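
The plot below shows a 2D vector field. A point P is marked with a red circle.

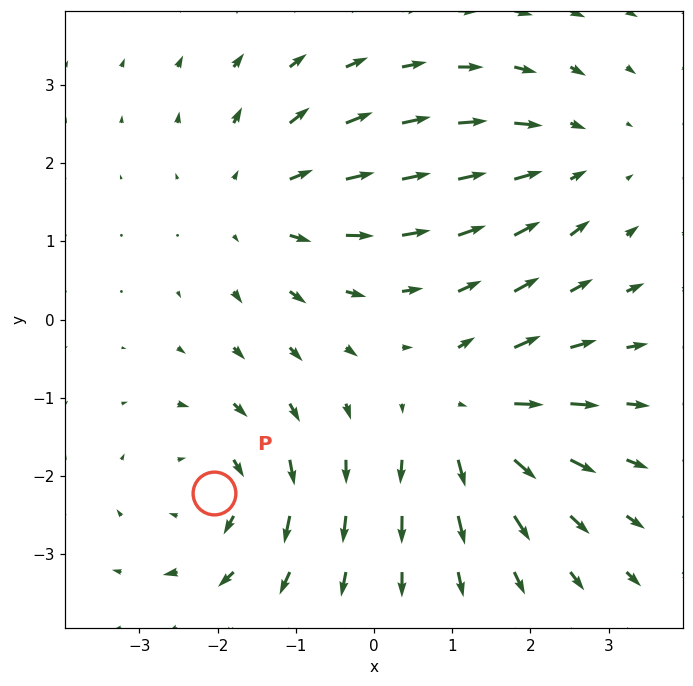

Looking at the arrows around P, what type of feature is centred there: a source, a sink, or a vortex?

At P (-2.0, -2.2) the arrows circulate clockwise. Divergence ≈0, curl about -4 — near-zero divergence with nonzero curl is a vortex.

vortex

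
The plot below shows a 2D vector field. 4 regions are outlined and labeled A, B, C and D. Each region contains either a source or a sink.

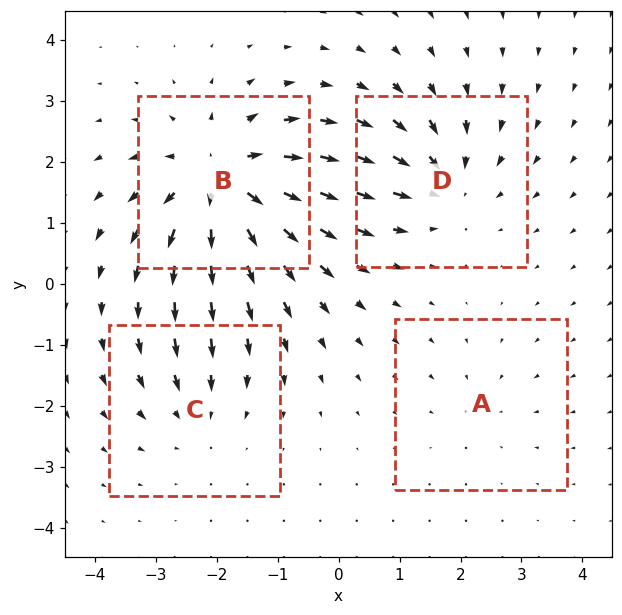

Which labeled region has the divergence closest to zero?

Divergence at each region's feature centre — A: about -2, B: about +7, C: about -3, D: about -5. Region A is closest to zero.

A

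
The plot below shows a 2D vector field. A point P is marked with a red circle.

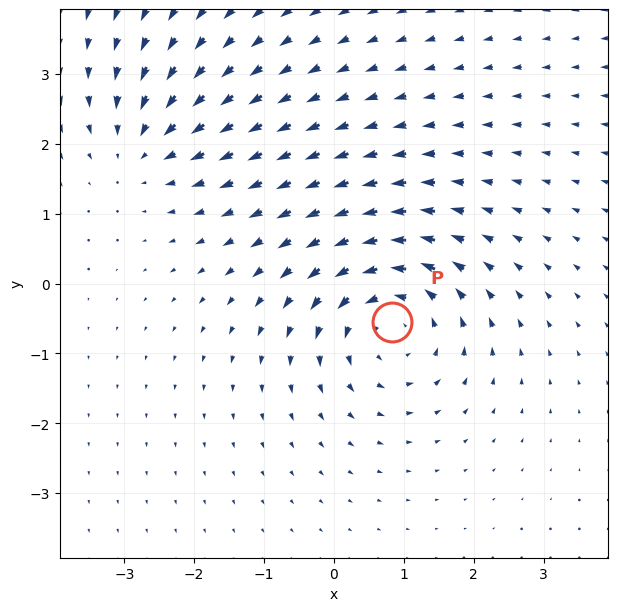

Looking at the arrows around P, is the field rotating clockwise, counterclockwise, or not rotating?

Near P at (0.8, -0.5) the arrows circulate counterclockwise. The curl (z-component) there is about +5; positive curl means counterclockwise rotation.

counterclockwise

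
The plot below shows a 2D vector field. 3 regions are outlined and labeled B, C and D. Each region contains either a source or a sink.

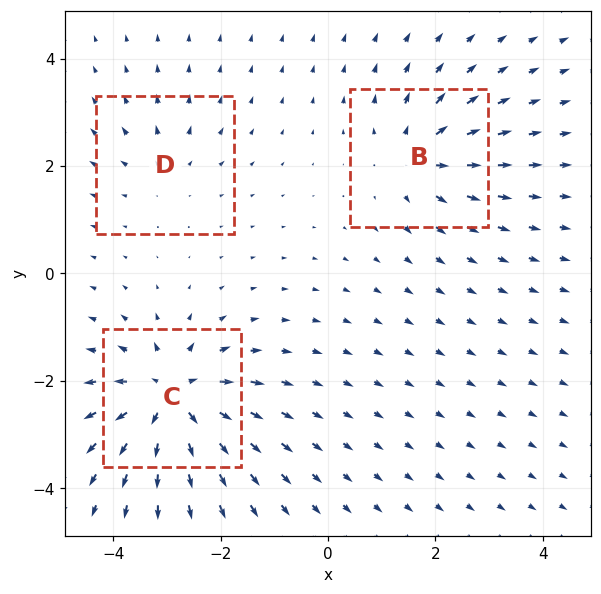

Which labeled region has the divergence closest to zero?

D

Divergence at each region's feature centre — B: about +4, C: about +6, D: about +2. Region D is closest to zero.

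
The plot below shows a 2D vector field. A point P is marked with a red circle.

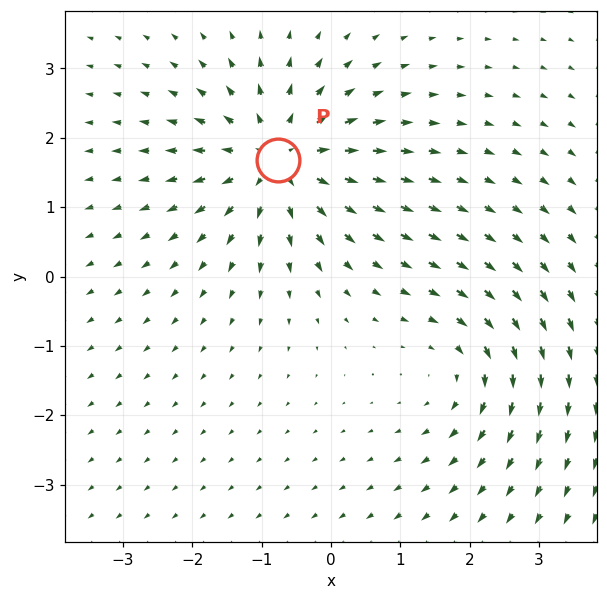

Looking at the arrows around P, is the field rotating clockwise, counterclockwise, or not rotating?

Near P at (-0.8, 1.7) the arrows show no circulation. The curl there is ≈0.

not rotating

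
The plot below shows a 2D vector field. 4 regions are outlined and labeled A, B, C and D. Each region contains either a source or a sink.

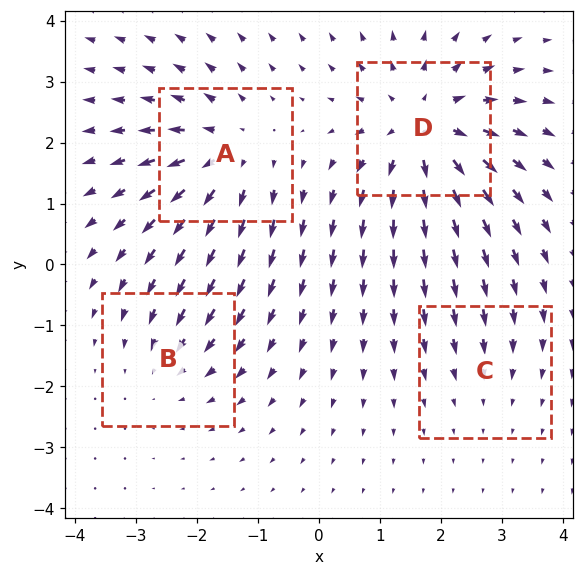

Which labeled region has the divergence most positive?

D

Divergence at each region's feature centre — A: about +5, B: about -3, C: about -2, D: about +6. Region D is most positive.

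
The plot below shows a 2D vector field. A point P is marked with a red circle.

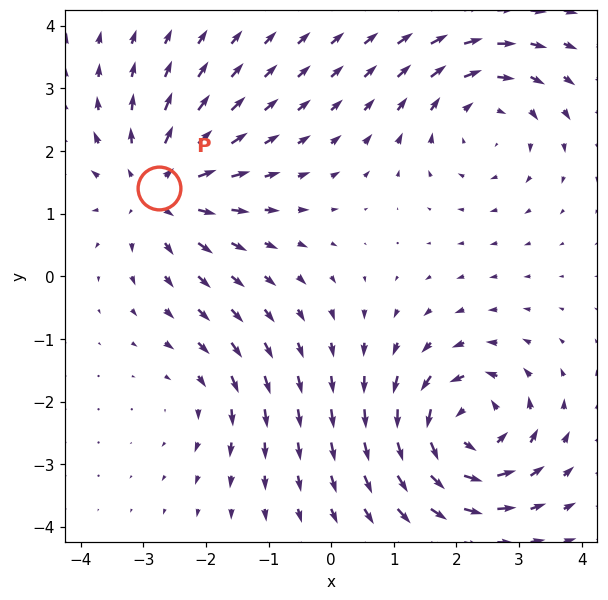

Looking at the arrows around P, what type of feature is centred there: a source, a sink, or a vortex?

At P (-2.8, 1.4) the arrows spread outward. Divergence about +4, curl ≈0 — positive divergence with near-zero curl is a source.

source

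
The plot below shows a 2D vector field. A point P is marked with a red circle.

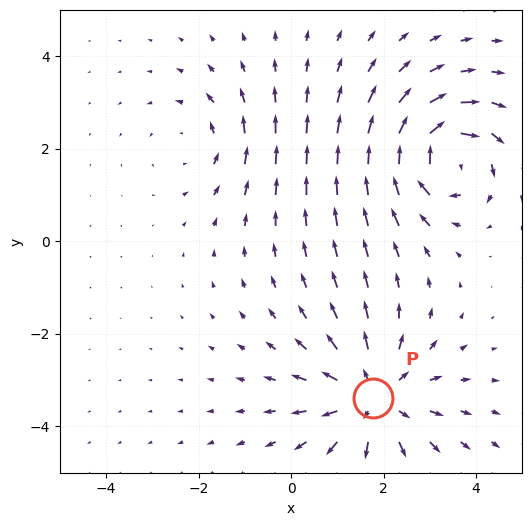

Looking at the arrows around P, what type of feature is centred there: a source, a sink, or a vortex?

At P (1.8, -3.4) the arrows spread outward. Divergence about +4, curl ≈0 — positive divergence with near-zero curl is a source.

source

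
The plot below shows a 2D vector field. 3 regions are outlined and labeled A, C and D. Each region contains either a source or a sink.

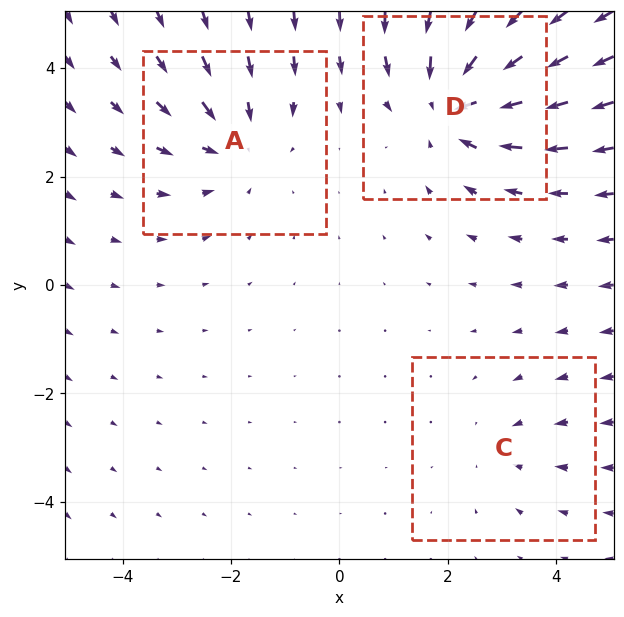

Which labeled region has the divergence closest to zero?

C

Divergence at each region's feature centre — A: about -3, C: about -2, D: about -4. Region C is closest to zero.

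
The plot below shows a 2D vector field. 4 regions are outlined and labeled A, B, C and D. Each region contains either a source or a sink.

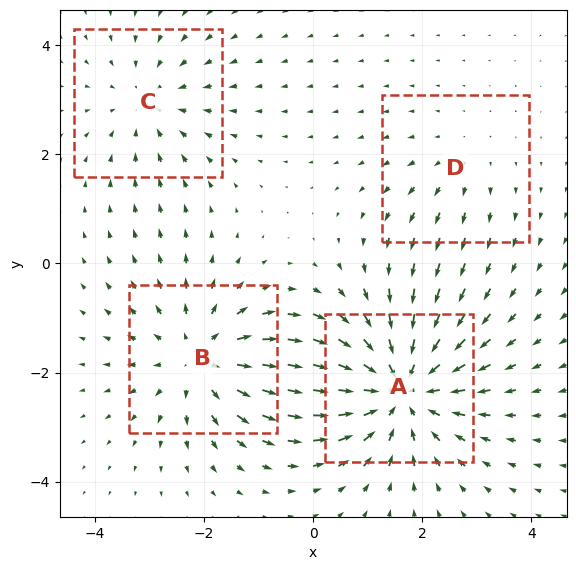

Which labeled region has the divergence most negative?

Divergence at each region's feature centre — A: about -5, B: about +4, C: about -3, D: about +2. Region A is most negative.

A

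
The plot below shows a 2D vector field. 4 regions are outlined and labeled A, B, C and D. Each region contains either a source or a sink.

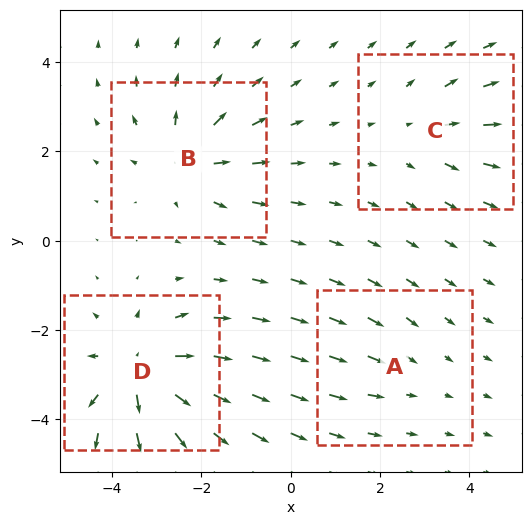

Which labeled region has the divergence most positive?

D

Divergence at each region's feature centre — A: about -2, B: about +5, C: about +3, D: about +7. Region D is most positive.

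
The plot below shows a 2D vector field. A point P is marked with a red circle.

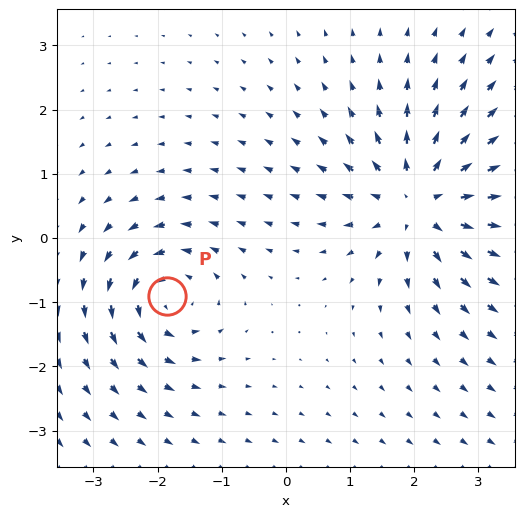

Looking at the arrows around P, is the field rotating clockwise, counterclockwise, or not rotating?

Near P at (-1.9, -0.9) the arrows circulate counterclockwise. The curl (z-component) there is about +4; positive curl means counterclockwise rotation.

counterclockwise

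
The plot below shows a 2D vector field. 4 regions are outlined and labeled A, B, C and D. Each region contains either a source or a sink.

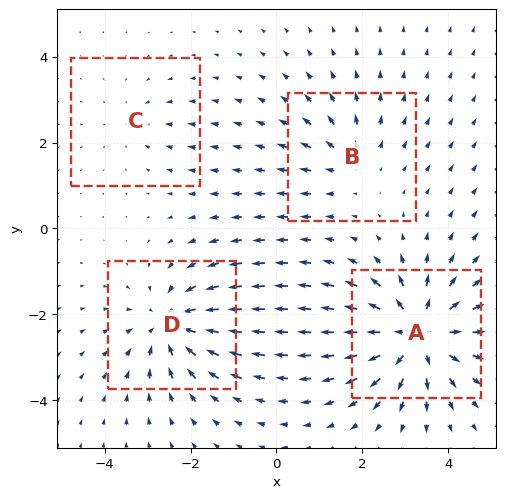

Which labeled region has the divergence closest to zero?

C

Divergence at each region's feature centre — A: about +6, B: about +3, C: about -2, D: about -5. Region C is closest to zero.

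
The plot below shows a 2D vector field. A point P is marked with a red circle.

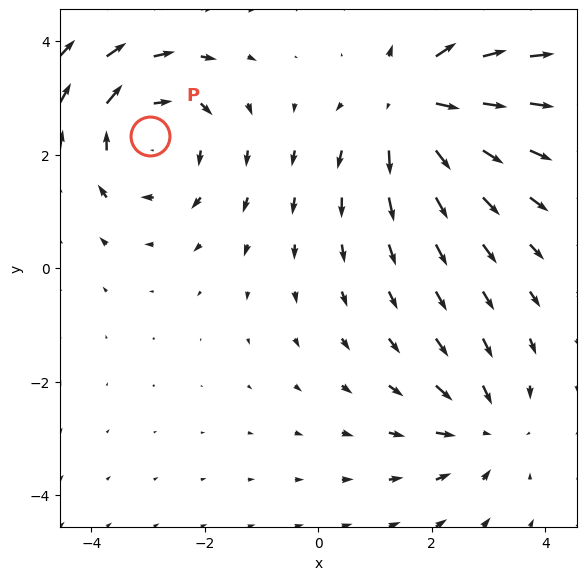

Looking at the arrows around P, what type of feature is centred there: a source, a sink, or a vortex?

vortex

At P (-3.0, 2.3) the arrows circulate clockwise. Divergence ≈0, curl about -3 — near-zero divergence with nonzero curl is a vortex.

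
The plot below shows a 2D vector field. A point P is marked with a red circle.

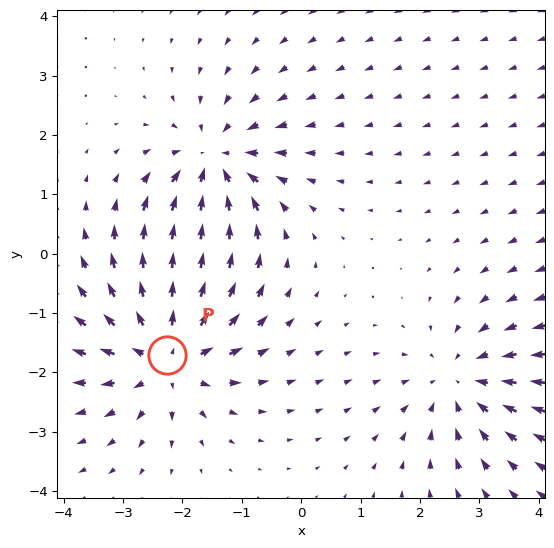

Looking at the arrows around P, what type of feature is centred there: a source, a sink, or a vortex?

At P (-2.3, -1.7) the arrows spread outward. Divergence about +5, curl ≈0 — positive divergence with near-zero curl is a source.

source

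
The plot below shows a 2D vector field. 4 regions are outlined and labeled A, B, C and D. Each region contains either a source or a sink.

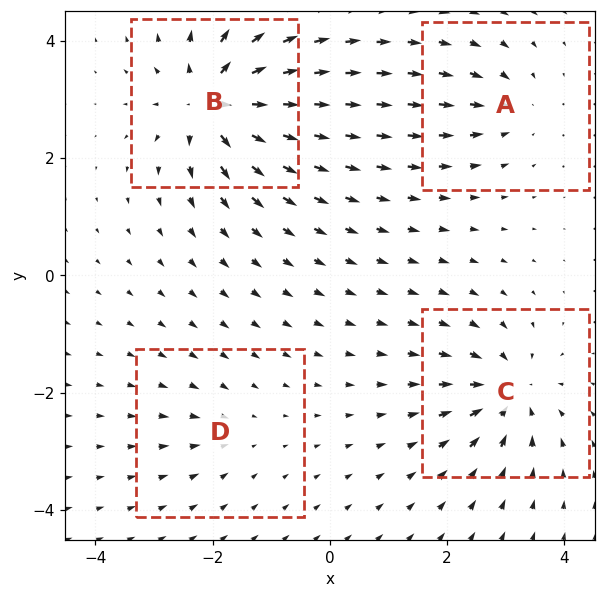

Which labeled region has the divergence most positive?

B

Divergence at each region's feature centre — A: about -4, B: about +9, C: about -6, D: about -3. Region B is most positive.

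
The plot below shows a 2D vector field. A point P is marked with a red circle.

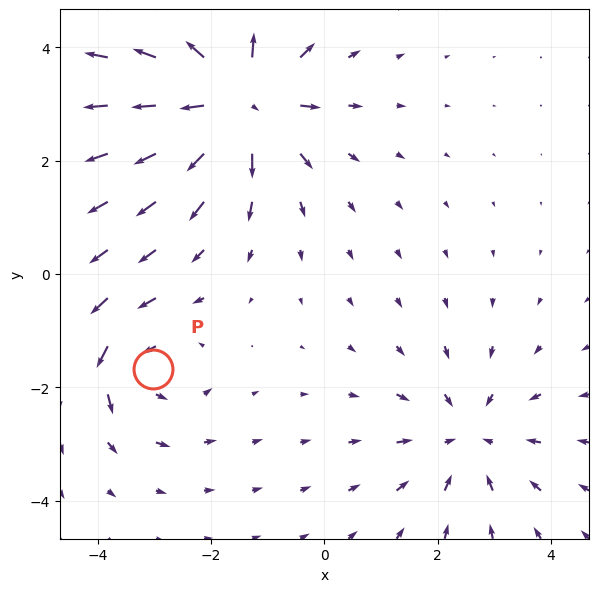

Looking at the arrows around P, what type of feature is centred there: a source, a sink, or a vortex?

vortex

At P (-3.0, -1.7) the arrows circulate counterclockwise. Divergence ≈0, curl about +3 — near-zero divergence with nonzero curl is a vortex.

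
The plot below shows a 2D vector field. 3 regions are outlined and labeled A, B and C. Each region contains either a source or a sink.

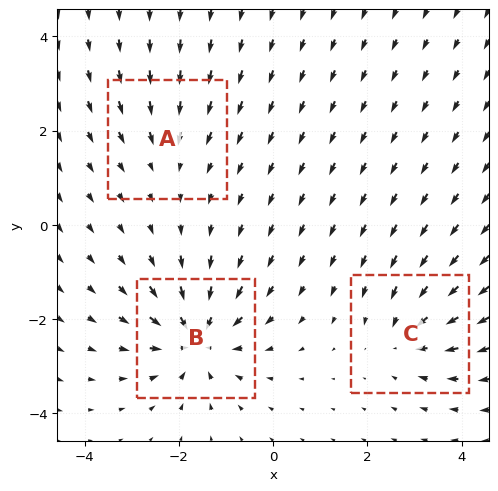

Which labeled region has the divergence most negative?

B

Divergence at each region's feature centre — A: about -2, B: about -5, C: about -3. Region B is most negative.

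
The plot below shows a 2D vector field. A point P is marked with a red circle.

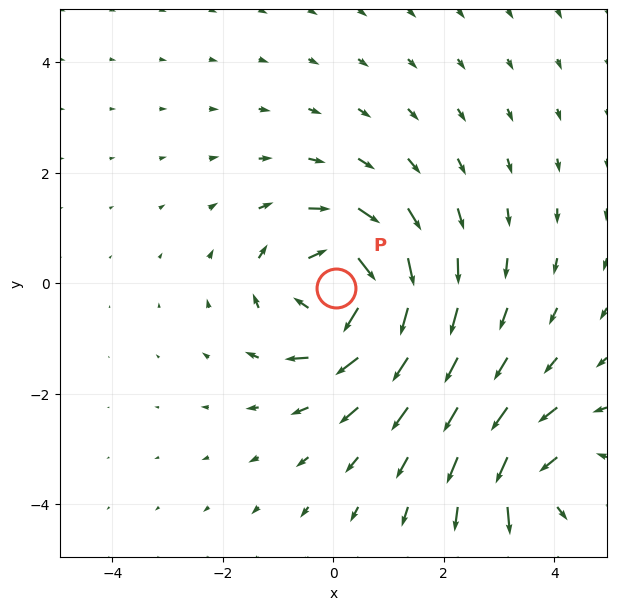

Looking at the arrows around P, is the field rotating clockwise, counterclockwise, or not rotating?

clockwise

Near P at (0.0, -0.1) the arrows circulate clockwise. The curl (z-component) there is about -6; negative curl means clockwise rotation.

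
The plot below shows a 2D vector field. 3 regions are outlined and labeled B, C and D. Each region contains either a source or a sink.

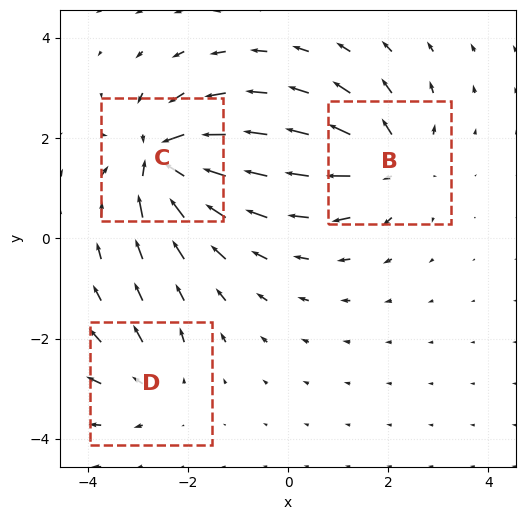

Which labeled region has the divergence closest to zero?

D

Divergence at each region's feature centre — B: about +4, C: about -6, D: about +3. Region D is closest to zero.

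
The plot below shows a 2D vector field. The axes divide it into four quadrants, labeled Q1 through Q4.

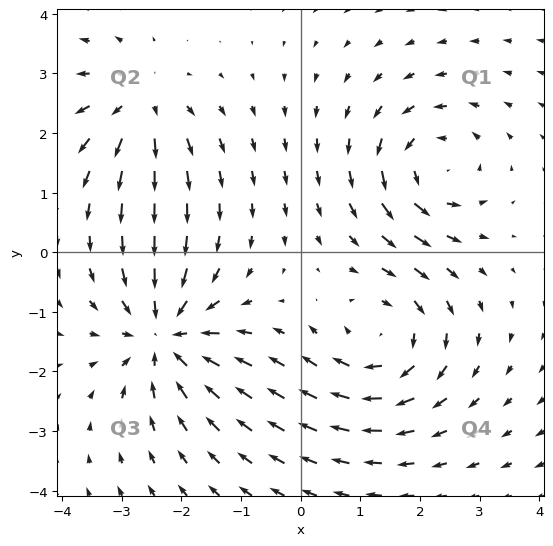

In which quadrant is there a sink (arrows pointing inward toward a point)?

The sink sits at approximately (-2.3, -1.4), which lies in quadrant Q3. The divergence there is about -5, negative as expected for a sink.

Q3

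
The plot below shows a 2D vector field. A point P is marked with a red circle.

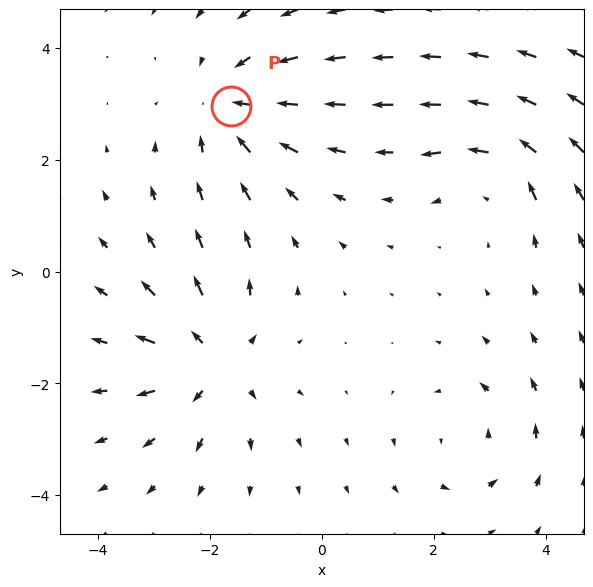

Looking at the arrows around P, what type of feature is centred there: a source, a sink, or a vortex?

At P (-1.6, 3.0) the arrows converge inward. Divergence about -4, curl ≈0 — negative divergence with near-zero curl is a sink.

sink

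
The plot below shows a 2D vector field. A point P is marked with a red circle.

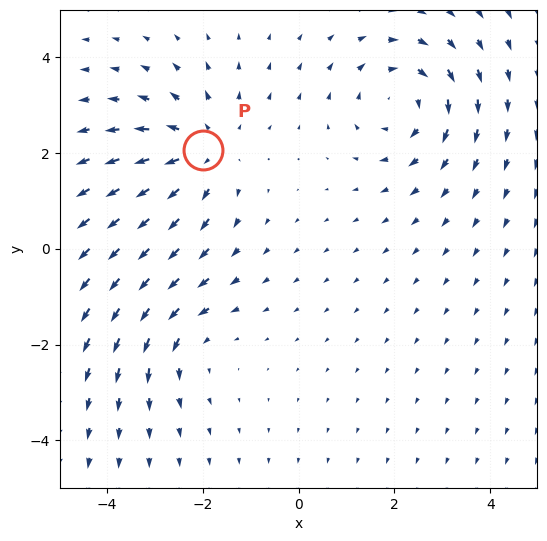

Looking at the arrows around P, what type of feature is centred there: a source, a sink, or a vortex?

At P (-2.0, 2.1) the arrows spread outward. Divergence about +3, curl ≈0 — positive divergence with near-zero curl is a source.

source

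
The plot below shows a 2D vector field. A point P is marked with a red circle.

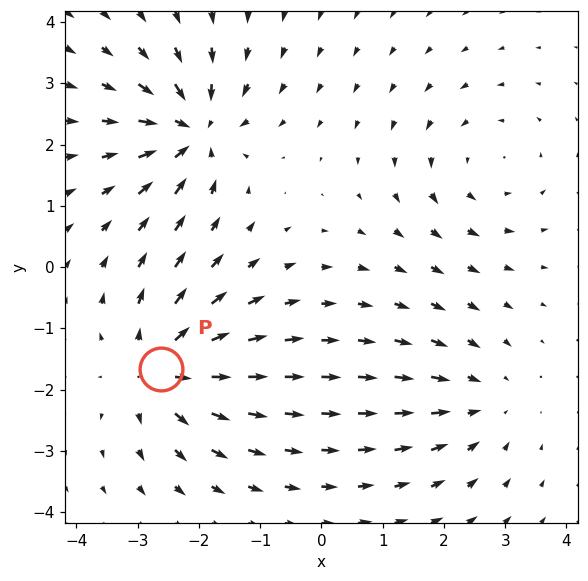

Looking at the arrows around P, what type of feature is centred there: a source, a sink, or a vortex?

source

At P (-2.6, -1.7) the arrows spread outward. Divergence about +5, curl ≈0 — positive divergence with near-zero curl is a source.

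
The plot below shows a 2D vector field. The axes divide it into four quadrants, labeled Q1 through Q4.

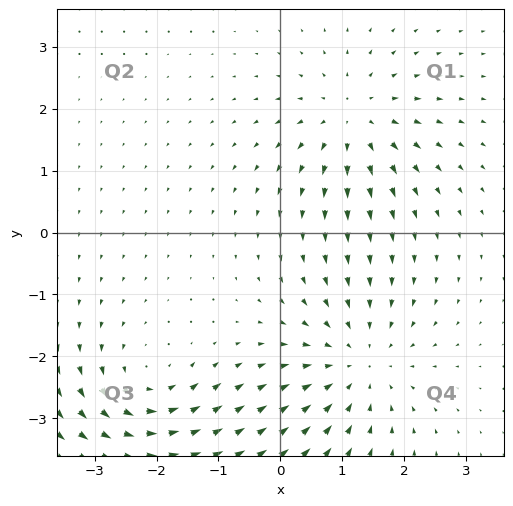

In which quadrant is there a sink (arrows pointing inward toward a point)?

The sink sits at approximately (1.3, -2.1), which lies in quadrant Q4. The divergence there is about -4, negative as expected for a sink.

Q4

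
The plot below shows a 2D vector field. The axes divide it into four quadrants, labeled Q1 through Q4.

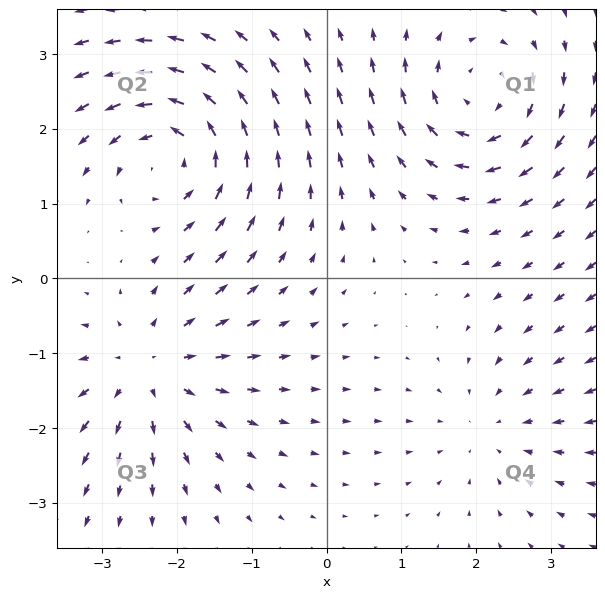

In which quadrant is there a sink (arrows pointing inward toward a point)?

The sink sits at approximately (2.2, -2.0), which lies in quadrant Q4. The divergence there is about -3, negative as expected for a sink.

Q4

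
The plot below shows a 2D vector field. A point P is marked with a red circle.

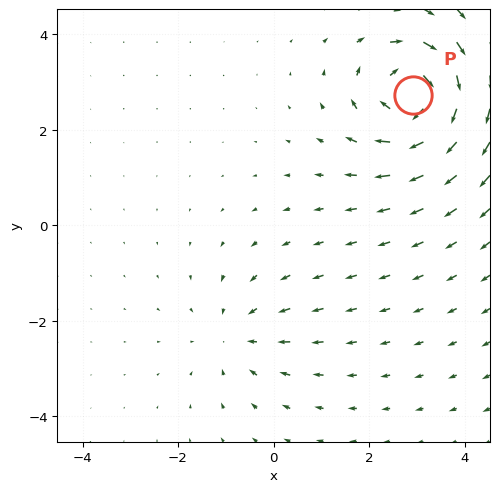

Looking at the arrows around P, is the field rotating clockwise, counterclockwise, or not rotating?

Near P at (2.9, 2.7) the arrows circulate clockwise. The curl (z-component) there is about -6; negative curl means clockwise rotation.

clockwise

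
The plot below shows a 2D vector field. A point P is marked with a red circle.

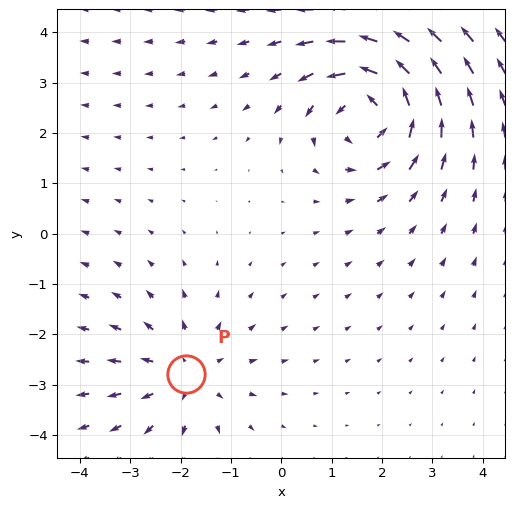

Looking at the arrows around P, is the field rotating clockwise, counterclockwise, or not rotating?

Near P at (-1.9, -2.8) the arrows show no circulation. The curl there is ≈0.

not rotating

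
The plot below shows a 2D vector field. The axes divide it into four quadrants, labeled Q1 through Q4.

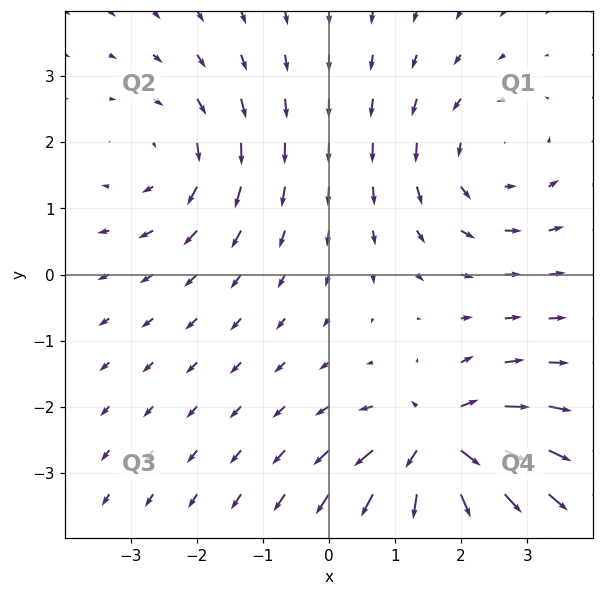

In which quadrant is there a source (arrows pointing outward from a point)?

The source sits at approximately (1.7, -2.6), which lies in quadrant Q4. The divergence there is about +6, positive as expected for a source.

Q4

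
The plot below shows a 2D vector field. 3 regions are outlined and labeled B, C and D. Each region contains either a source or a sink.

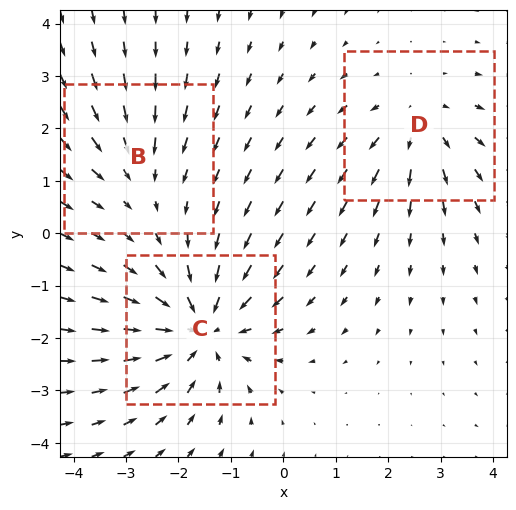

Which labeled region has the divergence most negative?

C

Divergence at each region's feature centre — B: about -2, C: about -4, D: about +3. Region C is most negative.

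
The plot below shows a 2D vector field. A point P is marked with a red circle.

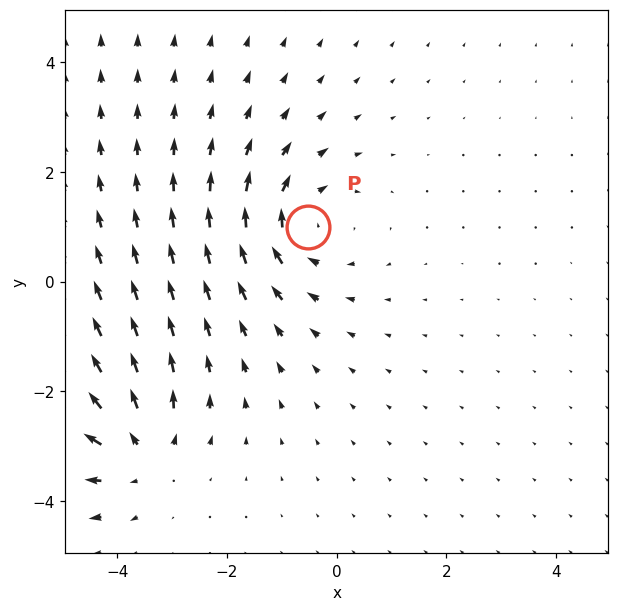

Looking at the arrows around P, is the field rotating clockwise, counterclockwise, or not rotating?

Near P at (-0.5, 1.0) the arrows circulate clockwise. The curl (z-component) there is about -4; negative curl means clockwise rotation.

clockwise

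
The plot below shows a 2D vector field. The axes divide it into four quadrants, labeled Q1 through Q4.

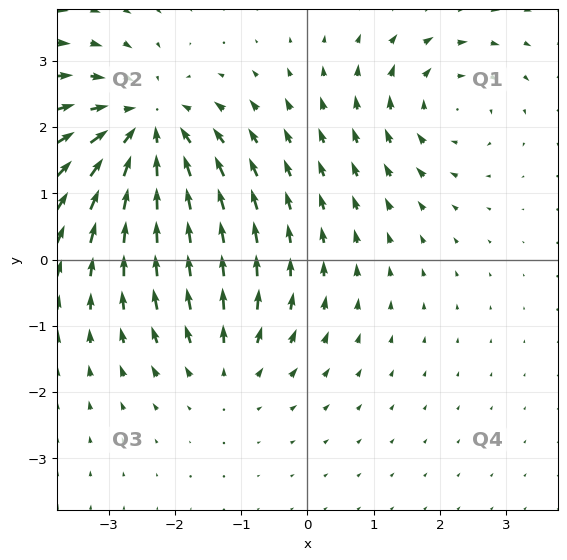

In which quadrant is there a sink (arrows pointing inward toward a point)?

The sink sits at approximately (-2.4, 2.0), which lies in quadrant Q2. The divergence there is about -4, negative as expected for a sink.

Q2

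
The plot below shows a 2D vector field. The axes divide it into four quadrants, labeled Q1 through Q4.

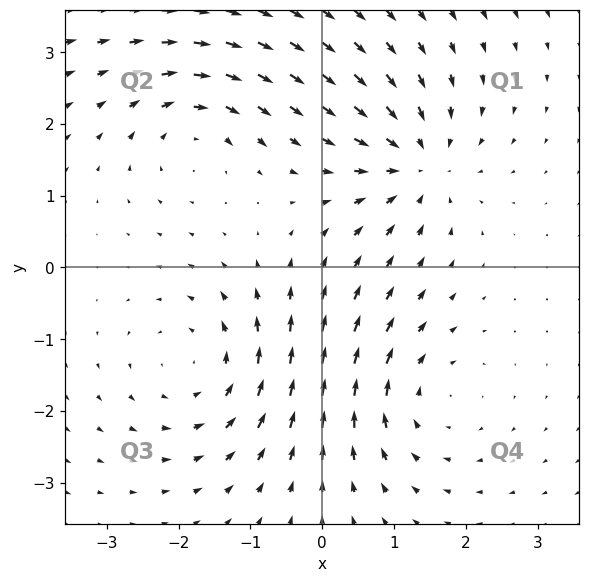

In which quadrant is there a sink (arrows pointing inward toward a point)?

Q1

The sink sits at approximately (1.3, 1.4), which lies in quadrant Q1. The divergence there is about -4, negative as expected for a sink.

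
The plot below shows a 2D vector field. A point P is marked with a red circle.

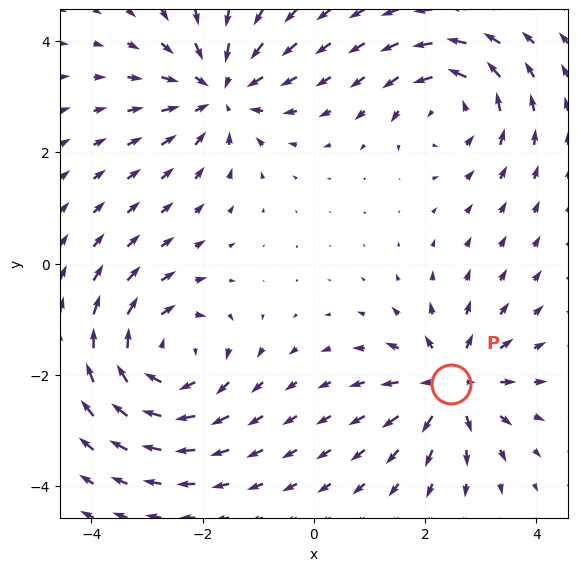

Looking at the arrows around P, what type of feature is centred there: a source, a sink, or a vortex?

At P (2.5, -2.2) the arrows spread outward. Divergence about +5, curl ≈0 — positive divergence with near-zero curl is a source.

source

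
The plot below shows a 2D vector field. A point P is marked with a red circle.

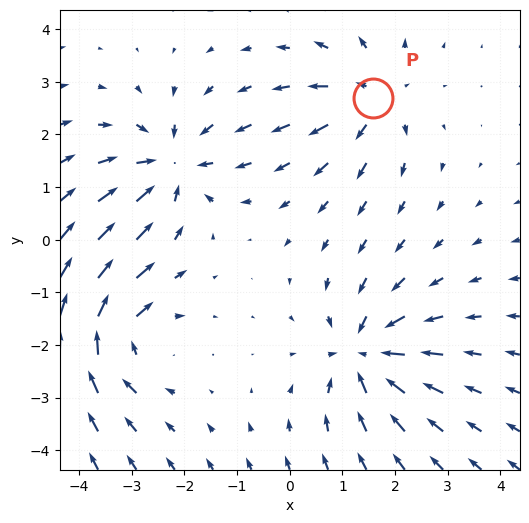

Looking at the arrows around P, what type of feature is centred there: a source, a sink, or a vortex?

At P (1.6, 2.7) the arrows spread outward. Divergence about +4, curl ≈0 — positive divergence with near-zero curl is a source.

source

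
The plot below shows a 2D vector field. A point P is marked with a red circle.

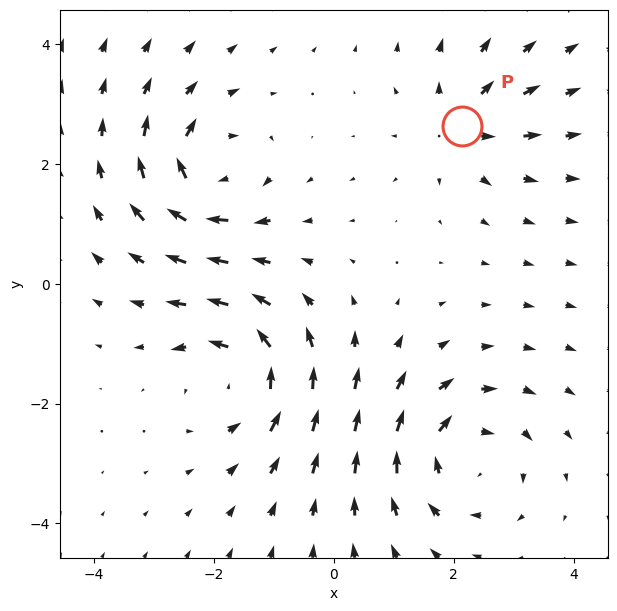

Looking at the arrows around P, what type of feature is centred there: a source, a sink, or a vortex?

At P (2.1, 2.6) the arrows spread outward. Divergence about +4, curl ≈0 — positive divergence with near-zero curl is a source.

source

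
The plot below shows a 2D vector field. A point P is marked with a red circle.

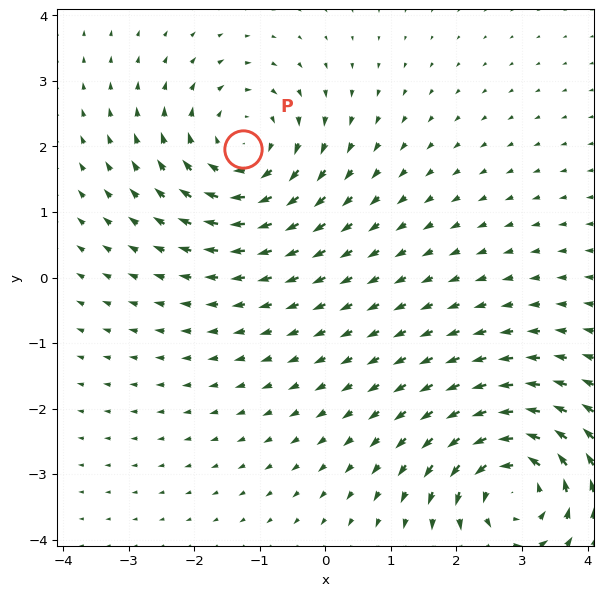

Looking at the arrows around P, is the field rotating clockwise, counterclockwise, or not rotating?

Near P at (-1.3, 2.0) the arrows circulate clockwise. The curl (z-component) there is about -4; negative curl means clockwise rotation.

clockwise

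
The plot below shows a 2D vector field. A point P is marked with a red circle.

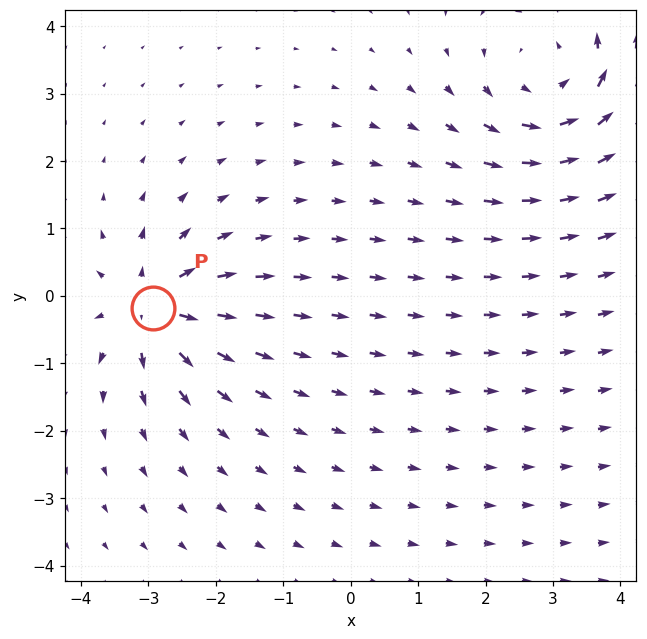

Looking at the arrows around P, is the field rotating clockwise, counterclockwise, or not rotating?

Near P at (-2.9, -0.2) the arrows show no circulation. The curl there is ≈0.

not rotating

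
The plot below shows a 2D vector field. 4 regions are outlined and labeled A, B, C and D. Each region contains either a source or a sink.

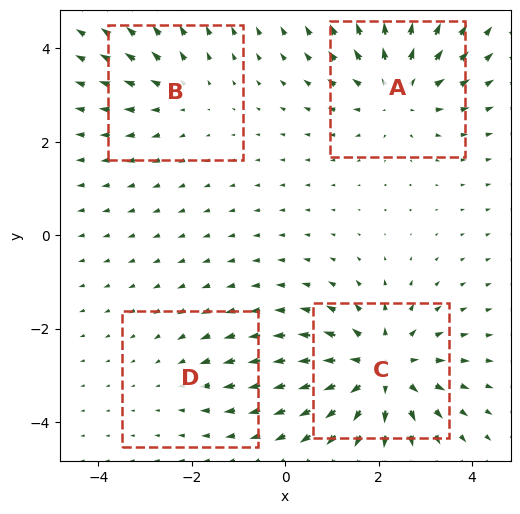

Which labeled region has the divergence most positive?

C

Divergence at each region's feature centre — A: about +5, B: about +3, C: about +6, D: about -2. Region C is most positive.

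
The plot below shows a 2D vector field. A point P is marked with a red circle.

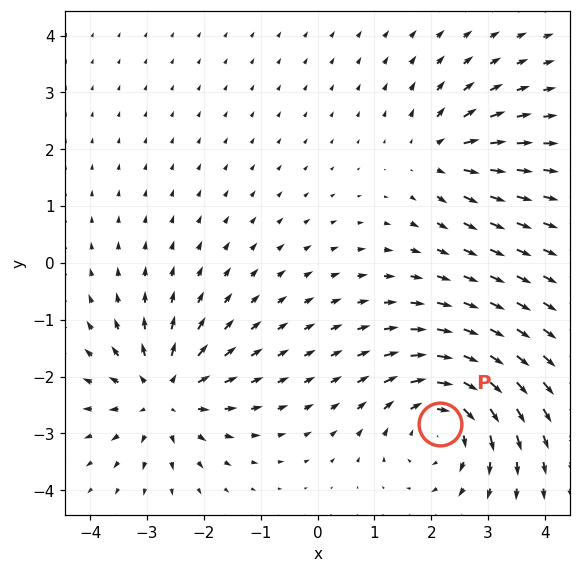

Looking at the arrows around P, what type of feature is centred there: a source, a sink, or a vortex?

vortex

At P (2.2, -2.8) the arrows circulate clockwise. Divergence ≈0, curl about -5 — near-zero divergence with nonzero curl is a vortex.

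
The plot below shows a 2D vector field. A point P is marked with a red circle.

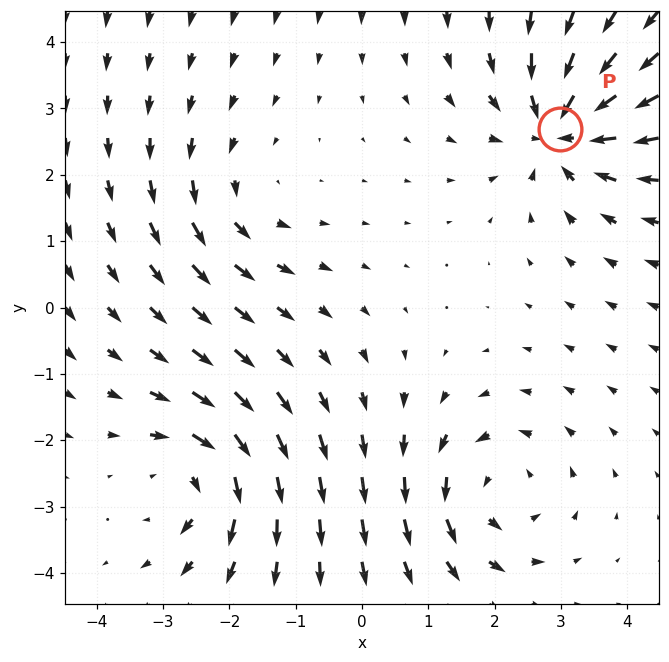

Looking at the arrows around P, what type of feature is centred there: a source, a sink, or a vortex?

sink

At P (3.0, 2.7) the arrows converge inward. Divergence about -6, curl ≈0 — negative divergence with near-zero curl is a sink.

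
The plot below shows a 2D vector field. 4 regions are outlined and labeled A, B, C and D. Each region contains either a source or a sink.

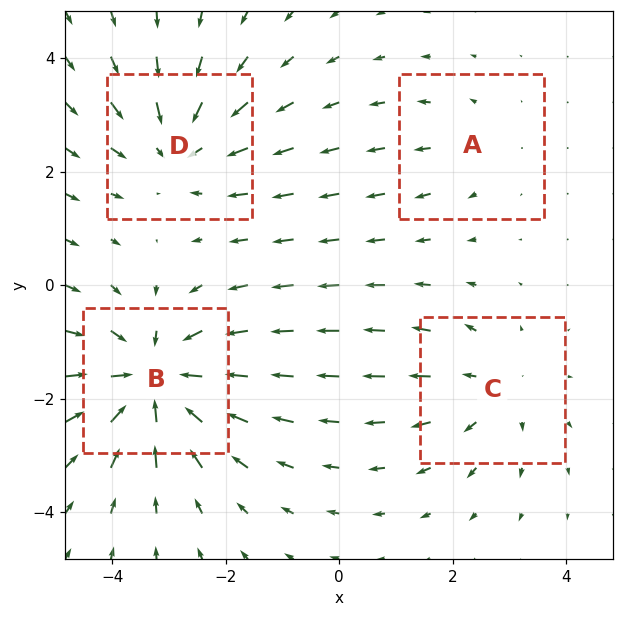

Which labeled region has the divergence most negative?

B

Divergence at each region's feature centre — A: about +2, B: about -6, C: about +3, D: about -4. Region B is most negative.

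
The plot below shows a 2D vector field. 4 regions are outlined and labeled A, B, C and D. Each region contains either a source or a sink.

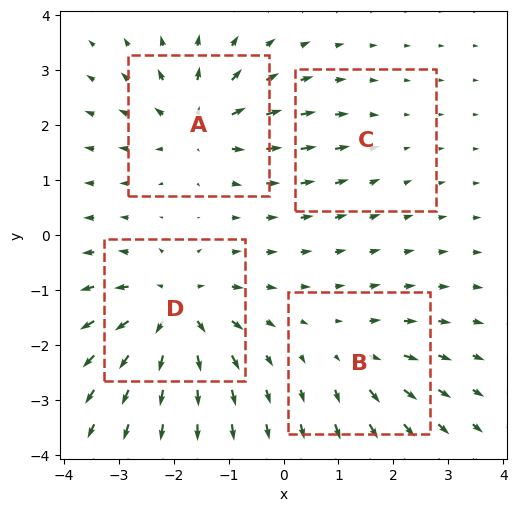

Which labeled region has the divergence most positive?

Divergence at each region's feature centre — A: about +6, B: about +4, C: about -2, D: about +7. Region D is most positive.

D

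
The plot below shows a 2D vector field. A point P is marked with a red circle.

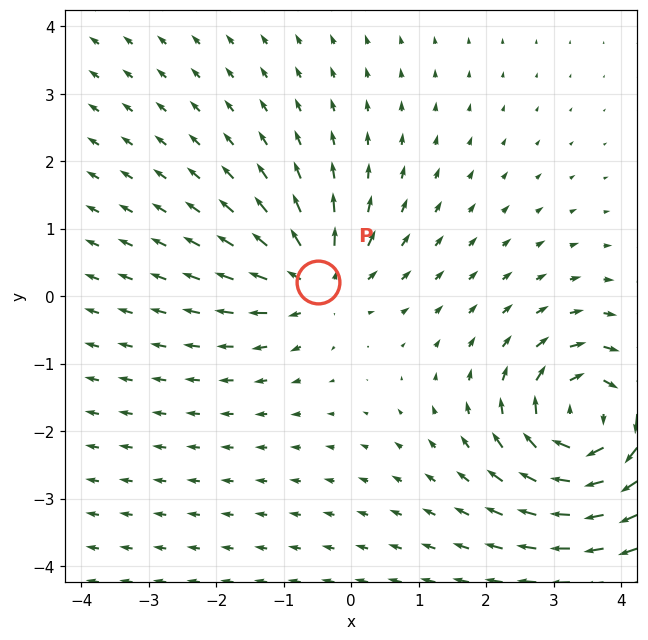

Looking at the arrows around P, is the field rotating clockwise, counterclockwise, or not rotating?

not rotating

Near P at (-0.5, 0.2) the arrows show no circulation. The curl there is ≈0.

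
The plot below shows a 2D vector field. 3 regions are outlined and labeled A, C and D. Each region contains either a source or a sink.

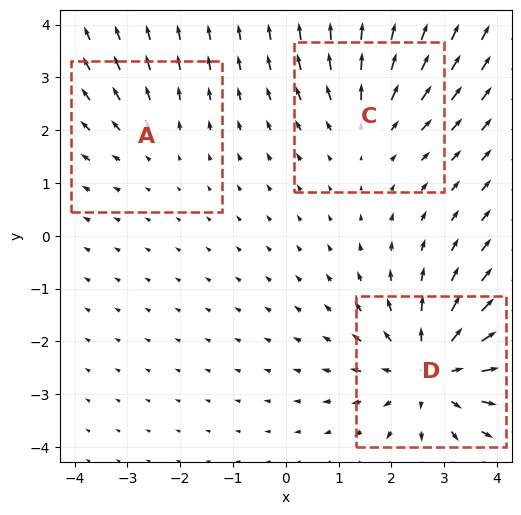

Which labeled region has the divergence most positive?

Divergence at each region's feature centre — A: about +2, C: about +3, D: about +5. Region D is most positive.

D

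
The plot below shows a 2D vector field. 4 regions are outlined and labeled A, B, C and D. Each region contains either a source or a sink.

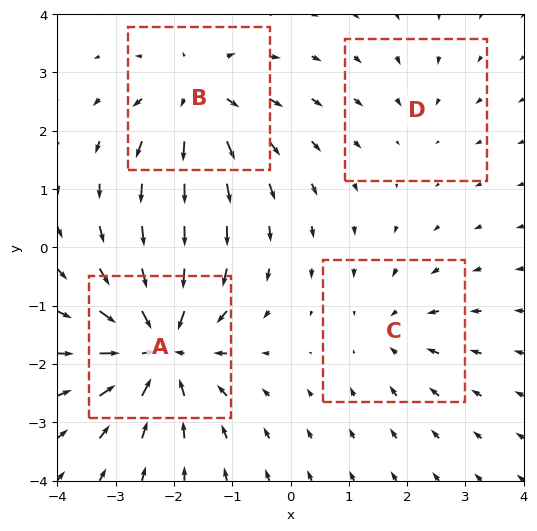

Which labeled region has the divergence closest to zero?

Divergence at each region's feature centre — A: about -8, B: about +5, C: about -3, D: about -2. Region D is closest to zero.

D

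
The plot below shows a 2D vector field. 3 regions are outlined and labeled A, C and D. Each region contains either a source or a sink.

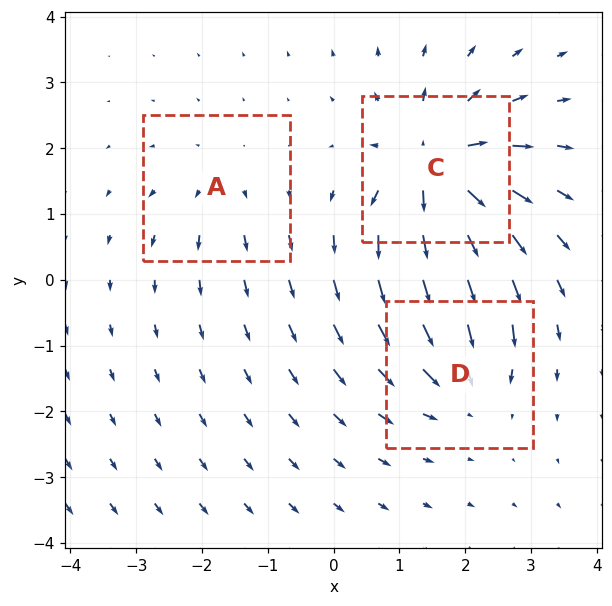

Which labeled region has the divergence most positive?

Divergence at each region's feature centre — A: about +2, C: about +6, D: about -4. Region C is most positive.

C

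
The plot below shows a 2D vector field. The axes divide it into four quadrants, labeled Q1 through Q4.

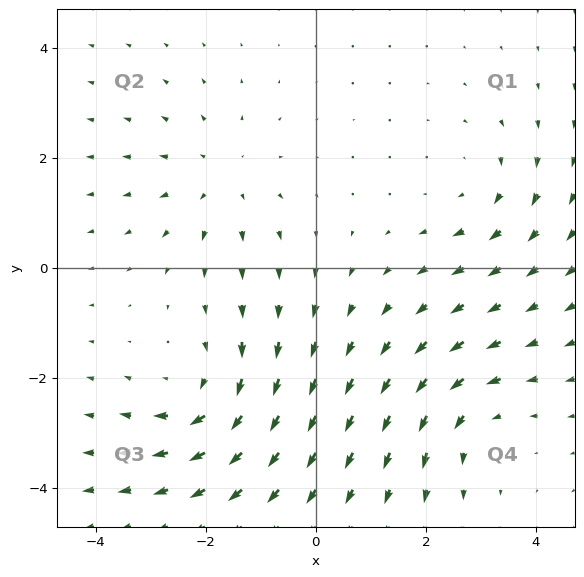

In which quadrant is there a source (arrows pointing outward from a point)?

The source sits at approximately (-1.7, 1.6), which lies in quadrant Q2. The divergence there is about +3, positive as expected for a source.

Q2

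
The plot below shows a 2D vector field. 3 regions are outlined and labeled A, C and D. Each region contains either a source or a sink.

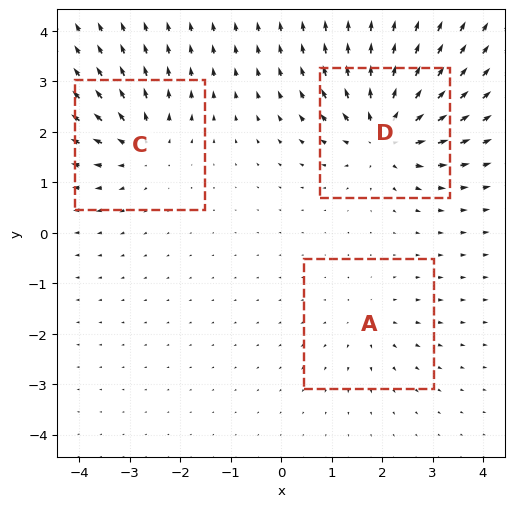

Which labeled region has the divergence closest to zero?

Divergence at each region's feature centre — A: about +2, C: about +4, D: about +6. Region A is closest to zero.

A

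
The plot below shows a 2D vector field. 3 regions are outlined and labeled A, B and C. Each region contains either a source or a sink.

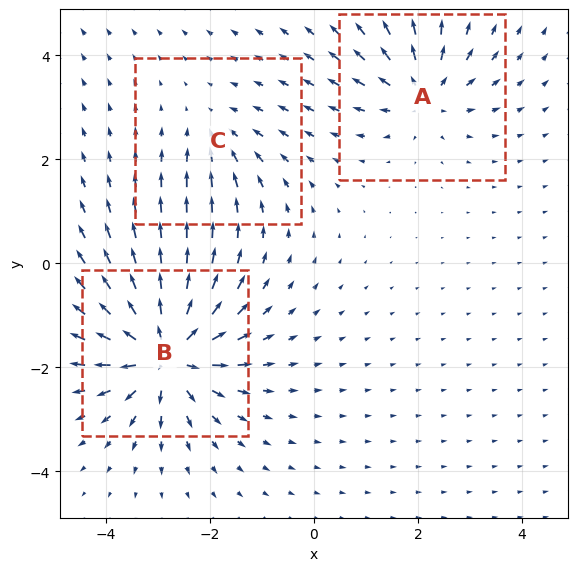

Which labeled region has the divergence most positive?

Divergence at each region's feature centre — A: about +4, B: about +7, C: about -2. Region B is most positive.

B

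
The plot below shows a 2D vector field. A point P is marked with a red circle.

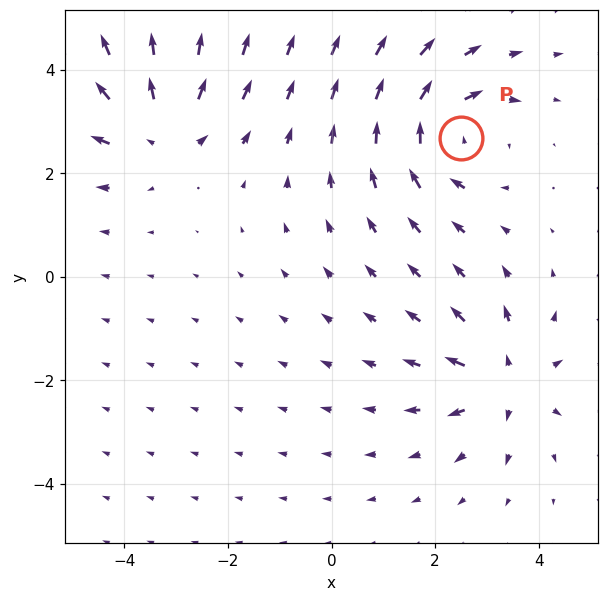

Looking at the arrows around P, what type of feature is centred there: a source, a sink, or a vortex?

vortex

At P (2.5, 2.7) the arrows circulate clockwise. Divergence ≈0, curl about -4 — near-zero divergence with nonzero curl is a vortex.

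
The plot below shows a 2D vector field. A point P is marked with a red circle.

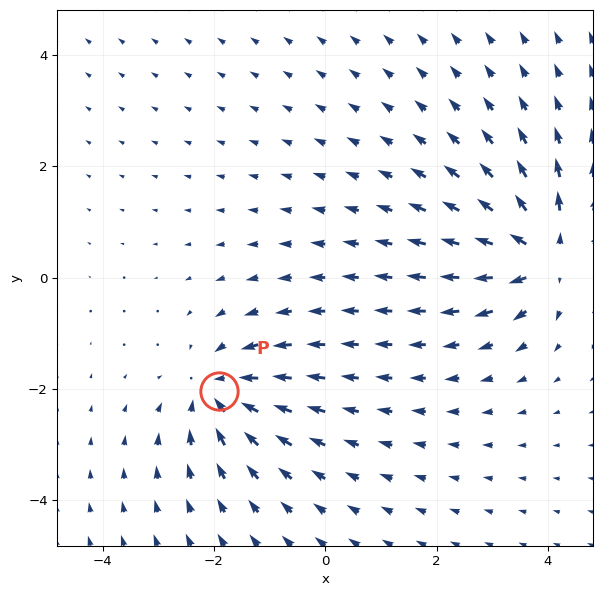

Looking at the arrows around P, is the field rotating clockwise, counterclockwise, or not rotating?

Near P at (-1.9, -2.0) the arrows show no circulation. The curl there is ≈0.

not rotating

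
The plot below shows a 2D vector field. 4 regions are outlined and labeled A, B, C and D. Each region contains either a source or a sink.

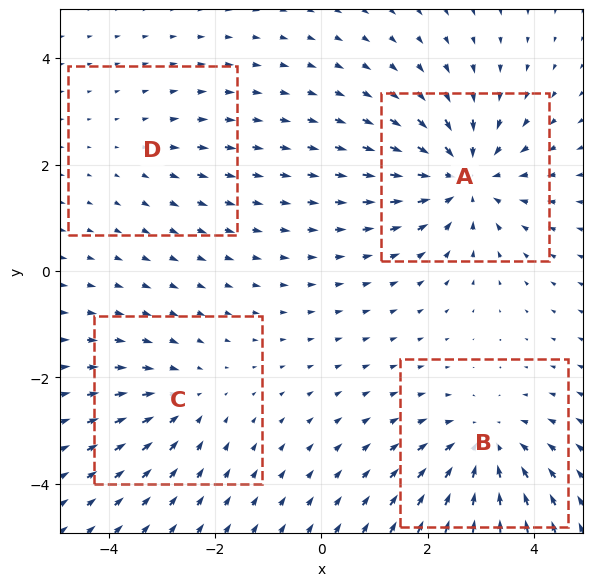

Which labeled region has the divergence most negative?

Divergence at each region's feature centre — A: about -6, B: about -5, C: about -3, D: about +2. Region A is most negative.

A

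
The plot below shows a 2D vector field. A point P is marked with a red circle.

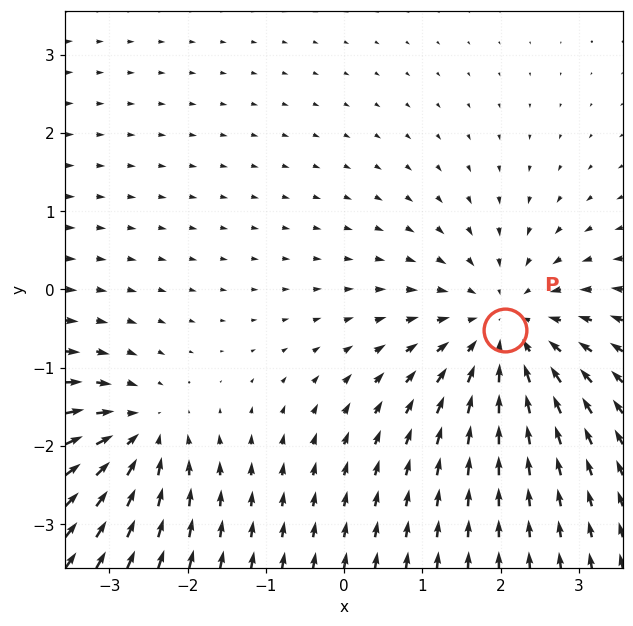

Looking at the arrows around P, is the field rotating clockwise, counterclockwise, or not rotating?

Near P at (2.1, -0.5) the arrows show no circulation. The curl there is ≈0.

not rotating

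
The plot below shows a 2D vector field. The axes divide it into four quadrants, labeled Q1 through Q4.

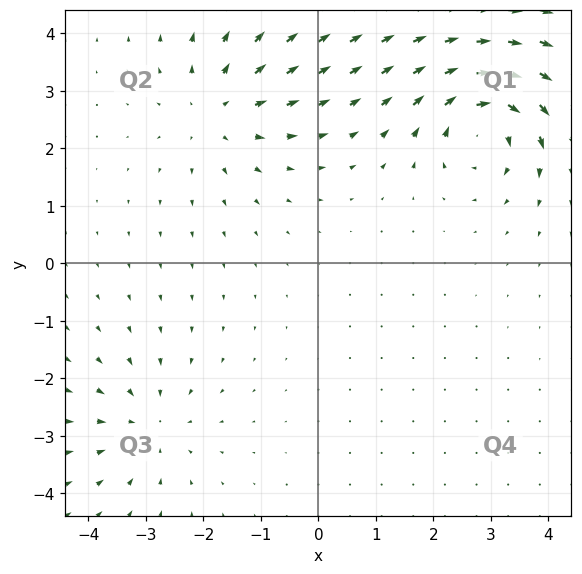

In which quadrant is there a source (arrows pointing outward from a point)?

The source sits at approximately (-1.7, 2.7), which lies in quadrant Q2. The divergence there is about +3, positive as expected for a source.

Q2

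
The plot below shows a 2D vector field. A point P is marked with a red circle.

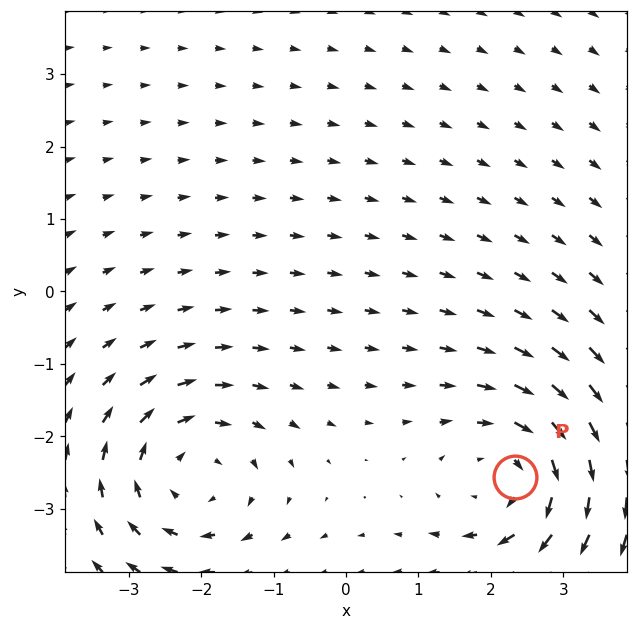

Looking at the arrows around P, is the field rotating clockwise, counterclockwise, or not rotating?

Near P at (2.3, -2.6) the arrows circulate clockwise. The curl (z-component) there is about -4; negative curl means clockwise rotation.

clockwise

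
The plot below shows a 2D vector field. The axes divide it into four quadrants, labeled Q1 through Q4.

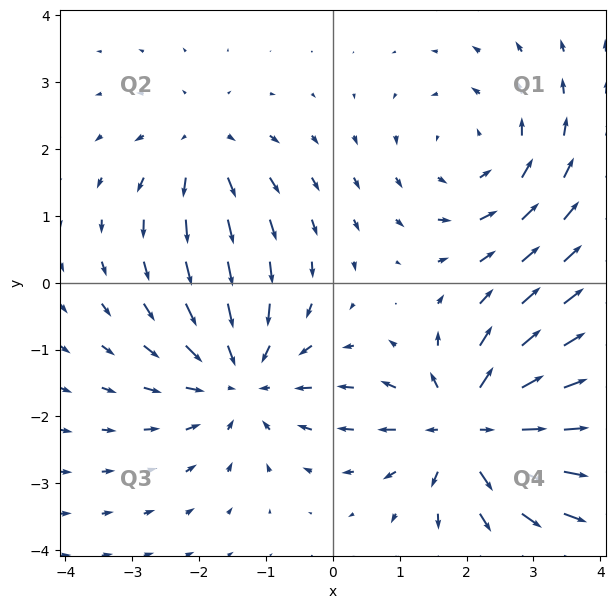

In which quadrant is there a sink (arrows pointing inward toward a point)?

Q3

The sink sits at approximately (-1.4, -1.4), which lies in quadrant Q3. The divergence there is about -4, negative as expected for a sink.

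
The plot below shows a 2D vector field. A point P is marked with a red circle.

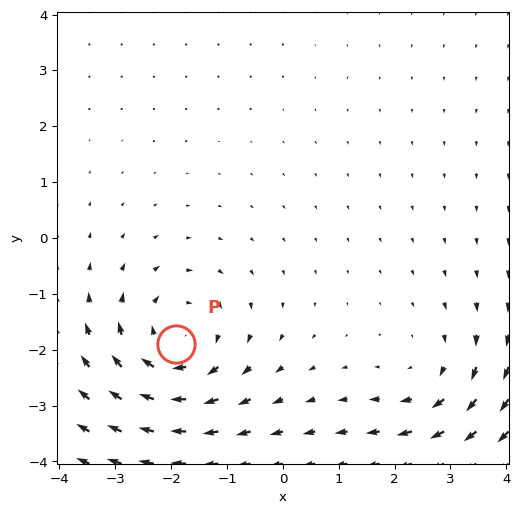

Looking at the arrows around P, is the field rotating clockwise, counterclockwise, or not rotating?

Near P at (-1.9, -1.9) the arrows circulate clockwise. The curl (z-component) there is about -4; negative curl means clockwise rotation.

clockwise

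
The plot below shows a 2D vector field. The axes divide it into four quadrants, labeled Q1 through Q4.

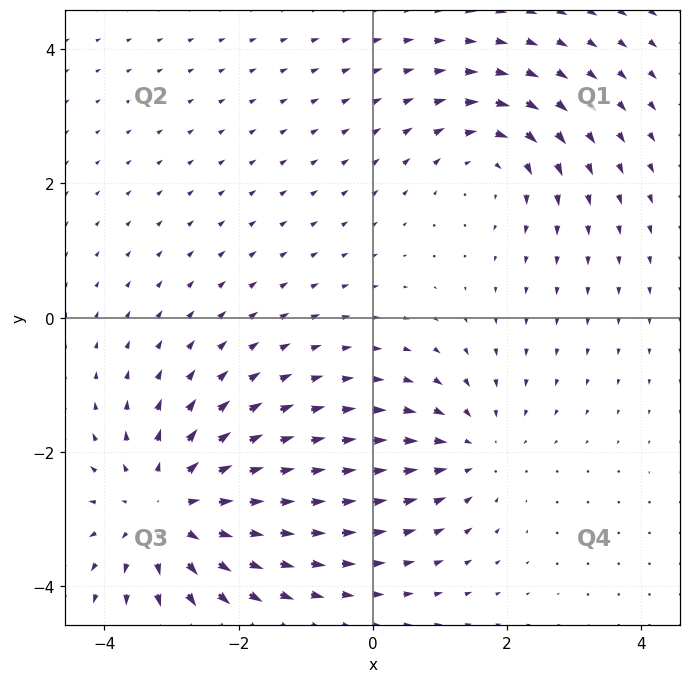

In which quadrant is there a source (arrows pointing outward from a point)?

The source sits at approximately (-3.0, -2.9), which lies in quadrant Q3. The divergence there is about +4, positive as expected for a source.

Q3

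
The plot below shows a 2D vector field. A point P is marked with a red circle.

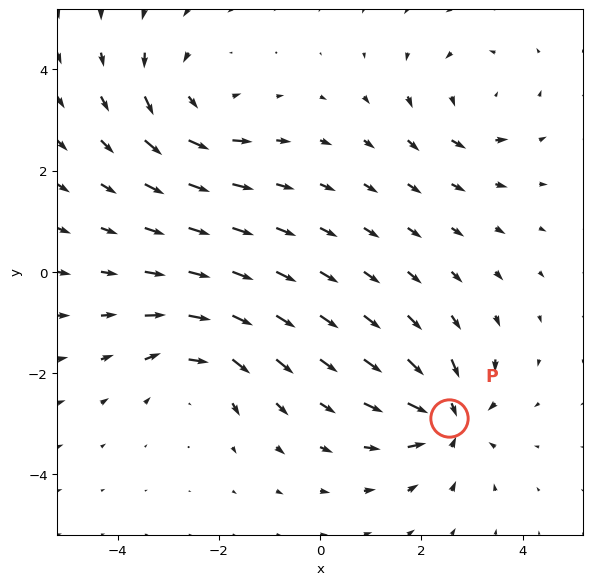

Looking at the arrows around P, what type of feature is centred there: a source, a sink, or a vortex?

At P (2.5, -2.9) the arrows converge inward. Divergence about -6, curl ≈0 — negative divergence with near-zero curl is a sink.

sink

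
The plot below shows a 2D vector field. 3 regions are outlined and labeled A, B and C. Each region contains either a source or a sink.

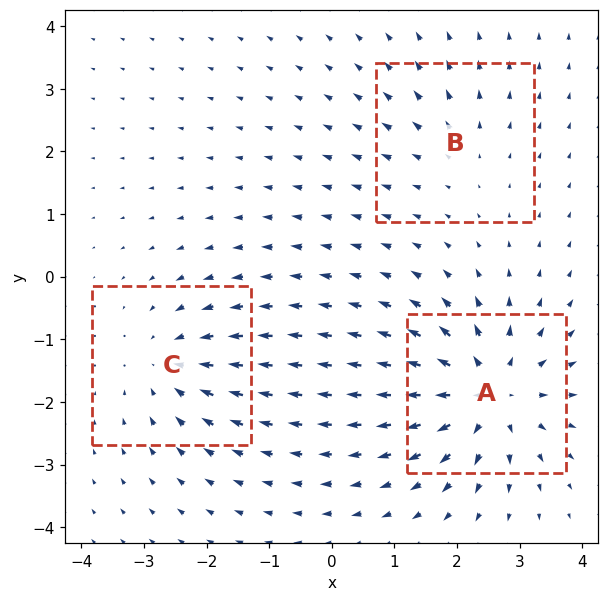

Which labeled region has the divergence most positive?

A

Divergence at each region's feature centre — A: about +5, B: about +2, C: about -3. Region A is most positive.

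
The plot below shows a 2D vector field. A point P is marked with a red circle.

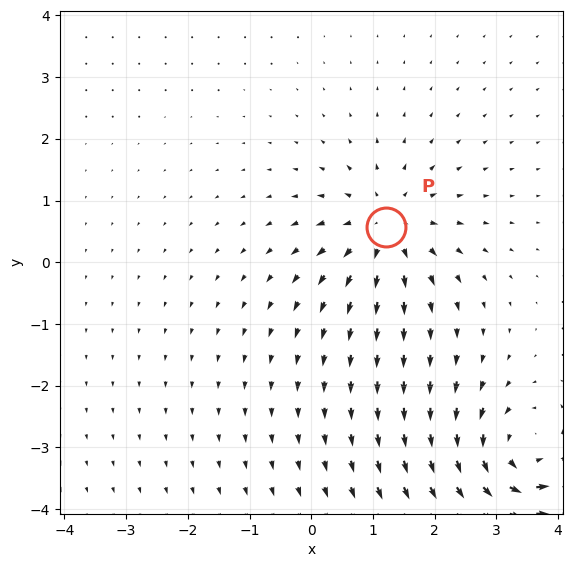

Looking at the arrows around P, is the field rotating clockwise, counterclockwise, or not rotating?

Near P at (1.2, 0.6) the arrows show no circulation. The curl there is ≈0.

not rotating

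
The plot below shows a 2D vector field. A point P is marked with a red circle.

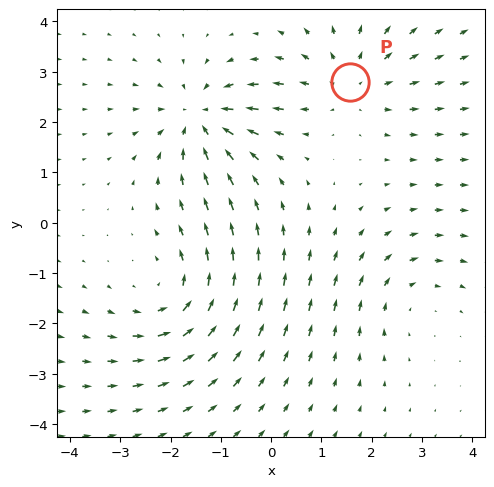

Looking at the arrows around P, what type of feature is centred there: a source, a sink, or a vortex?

source

At P (1.6, 2.8) the arrows spread outward. Divergence about +3, curl ≈0 — positive divergence with near-zero curl is a source.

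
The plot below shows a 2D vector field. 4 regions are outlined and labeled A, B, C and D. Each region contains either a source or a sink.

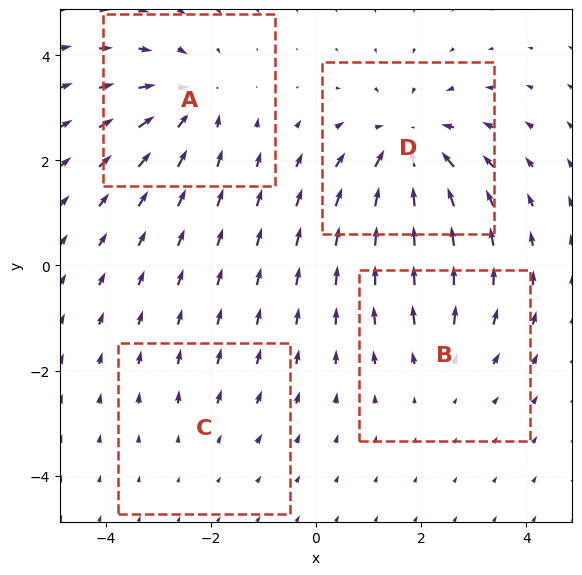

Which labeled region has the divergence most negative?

Divergence at each region's feature centre — A: about -5, B: about +3, C: about +2, D: about -6. Region D is most negative.

D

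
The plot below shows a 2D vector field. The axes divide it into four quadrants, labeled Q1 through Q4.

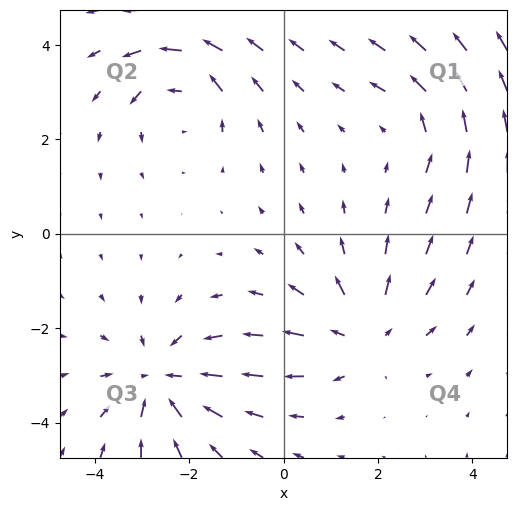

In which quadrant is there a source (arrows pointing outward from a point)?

Q4

The source sits at approximately (1.7, -2.1), which lies in quadrant Q4. The divergence there is about +3, positive as expected for a source.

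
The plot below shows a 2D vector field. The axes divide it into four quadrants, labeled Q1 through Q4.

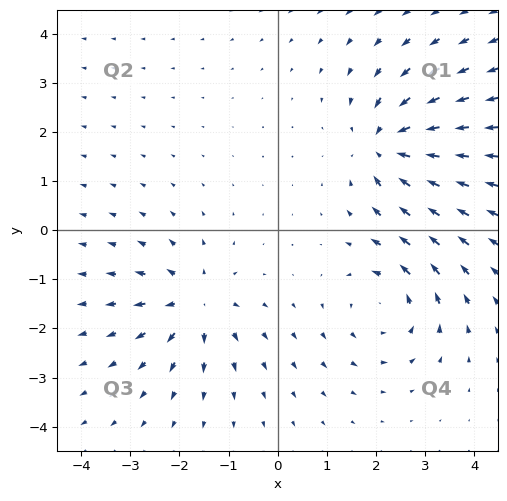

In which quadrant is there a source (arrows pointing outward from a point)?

Q3

The source sits at approximately (-1.7, -1.5), which lies in quadrant Q3. The divergence there is about +4, positive as expected for a source.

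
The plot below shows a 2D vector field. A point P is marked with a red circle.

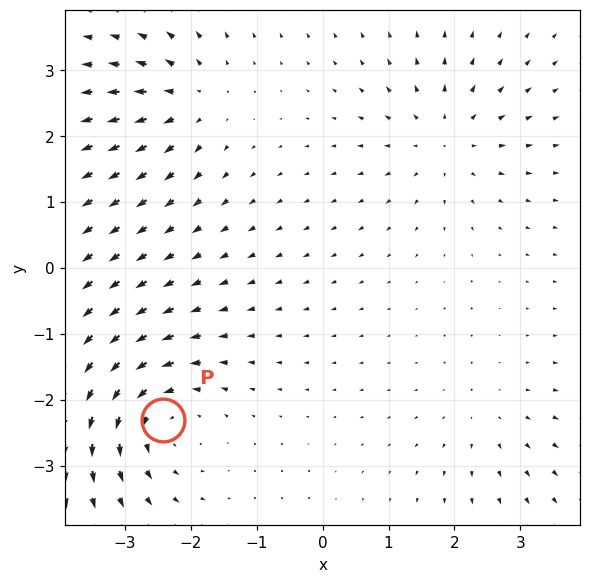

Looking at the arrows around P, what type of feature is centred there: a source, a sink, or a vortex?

vortex

At P (-2.4, -2.3) the arrows circulate counterclockwise. Divergence ≈0, curl about +5 — near-zero divergence with nonzero curl is a vortex.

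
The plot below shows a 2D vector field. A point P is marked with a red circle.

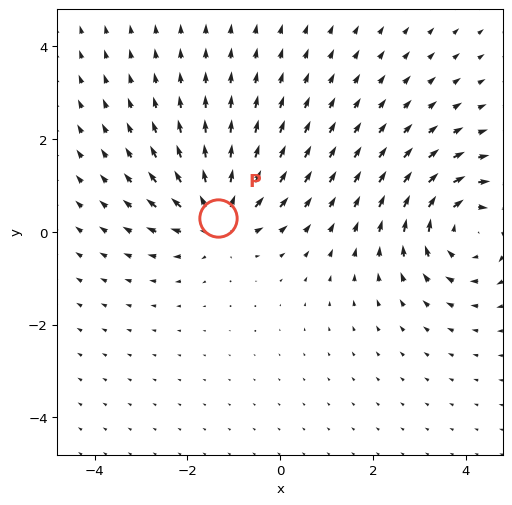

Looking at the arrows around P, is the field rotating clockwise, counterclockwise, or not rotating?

not rotating

Near P at (-1.3, 0.3) the arrows show no circulation. The curl there is ≈0.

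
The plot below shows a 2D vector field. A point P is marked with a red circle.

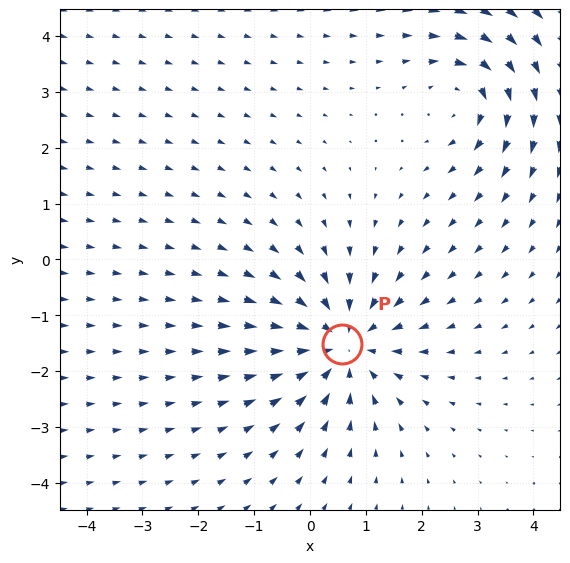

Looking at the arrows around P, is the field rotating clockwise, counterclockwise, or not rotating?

not rotating

Near P at (0.6, -1.5) the arrows show no circulation. The curl there is ≈0.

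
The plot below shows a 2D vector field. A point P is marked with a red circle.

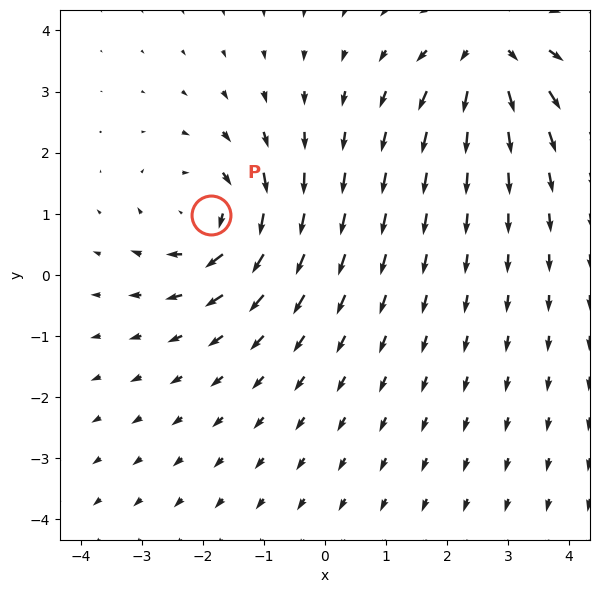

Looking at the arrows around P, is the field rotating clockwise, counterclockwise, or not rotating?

clockwise

Near P at (-1.9, 1.0) the arrows circulate clockwise. The curl (z-component) there is about -4; negative curl means clockwise rotation.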